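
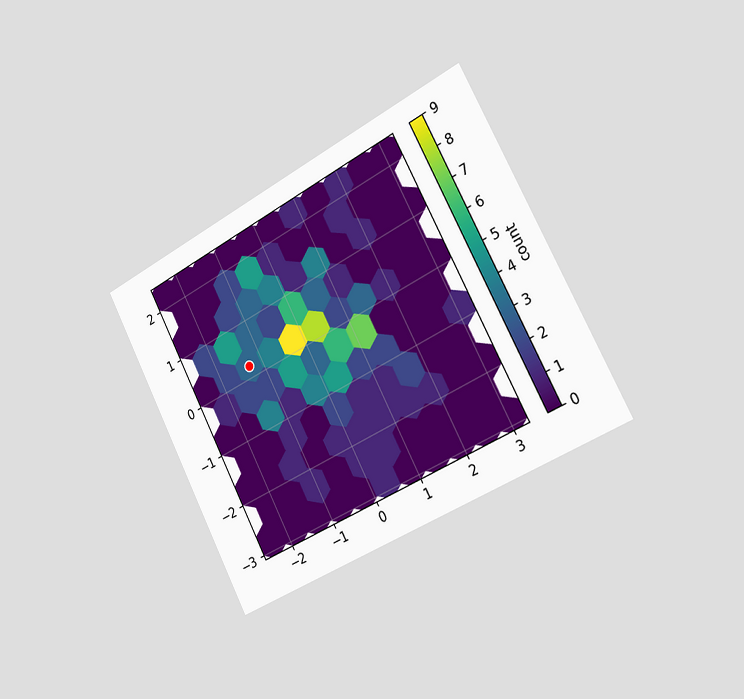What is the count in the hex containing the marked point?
3

The chart is tilted about 27° counter-clockwise and viewed slightly from the right. The marked hex reads 3 on the colorbar.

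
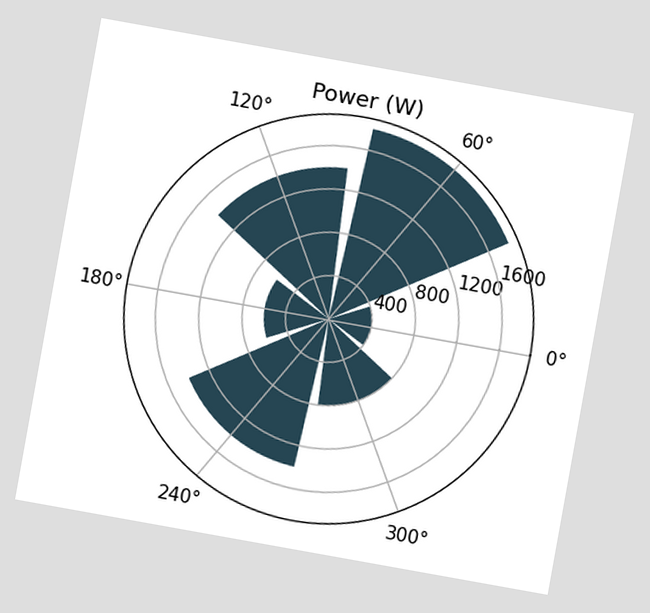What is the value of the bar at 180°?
The chart is tilted about 10° clockwise. The bar at 180° reaches 600W on the radial axis.

600W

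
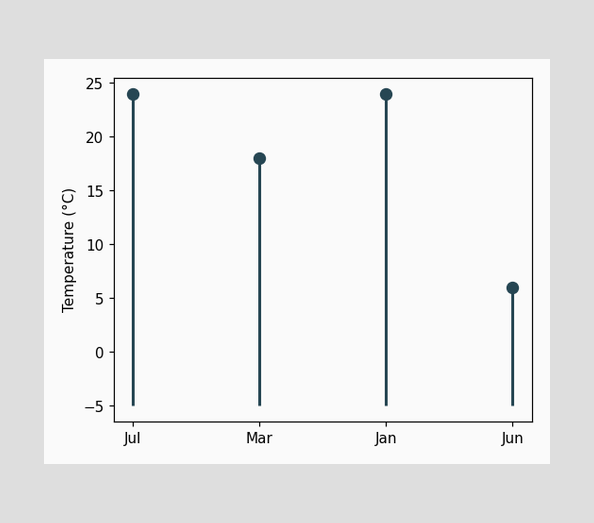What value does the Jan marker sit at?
The Jan marker sits at 24°C.

24°C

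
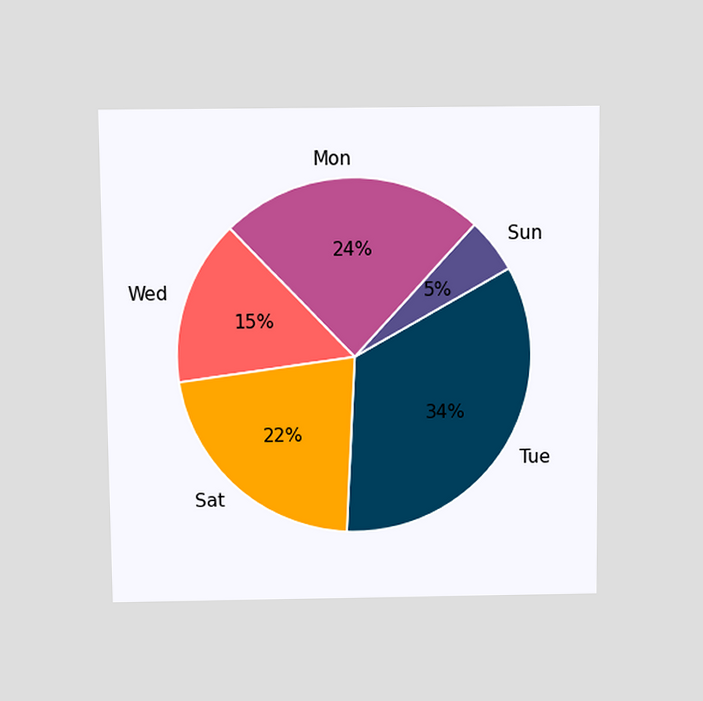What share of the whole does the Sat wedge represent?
22%

The chart is viewed at a slight angle. The Sat slice takes up 22% of the pie.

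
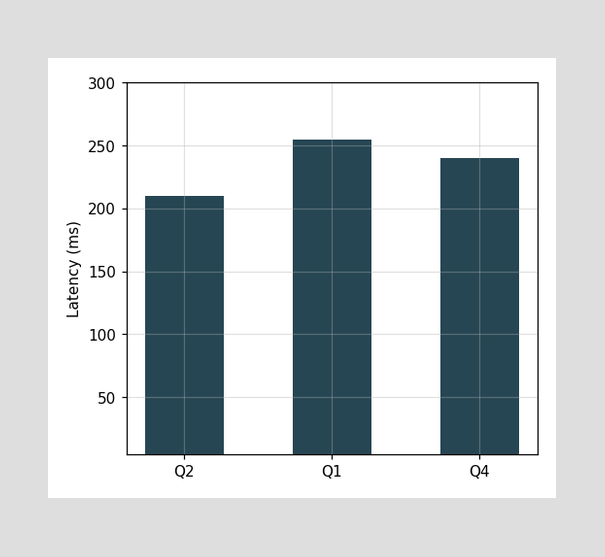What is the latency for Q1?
255ms

Reading along the chart's y-axis, the Q1 bar reaches 255ms.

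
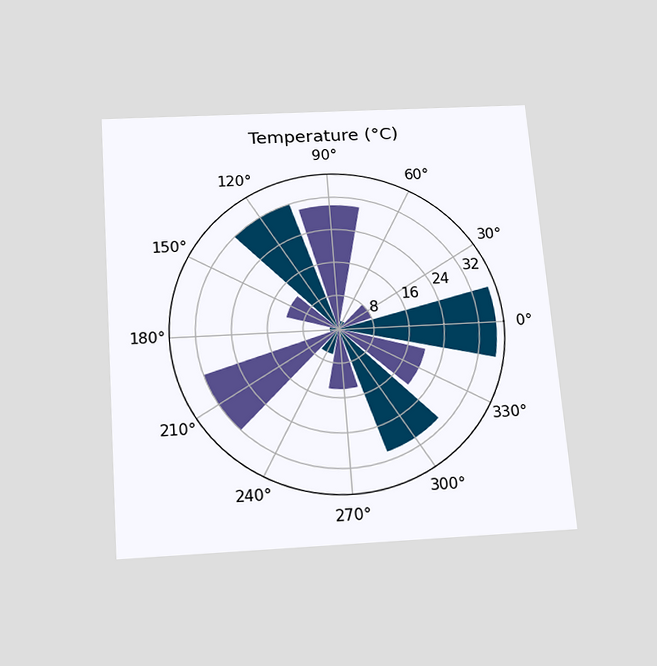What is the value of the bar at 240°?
6°C

The chart is tilted about 4° counter-clockwise and viewed slightly from below. The bar at 240° reaches 6°C on the radial axis.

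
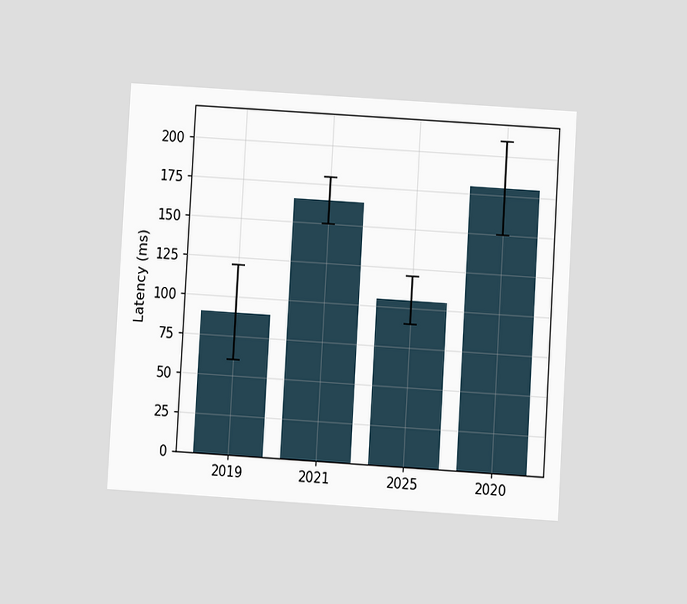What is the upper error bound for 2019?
120ms

The chart is tilted about 3° clockwise and viewed at a slight angle. The 2019 bar's upper whisker reaches 120ms.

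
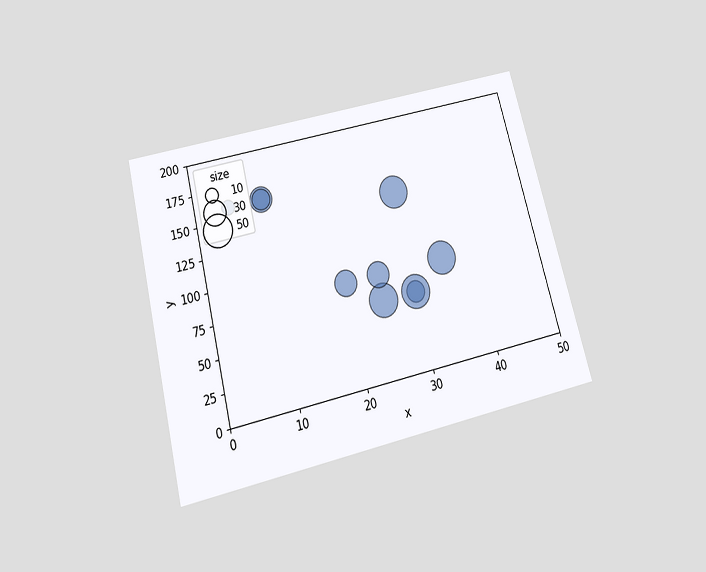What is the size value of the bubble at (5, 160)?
The chart is tilted about 14° counter-clockwise and viewed slightly from below. Matching the bubble at (5, 160) against the size legend gives 10.

10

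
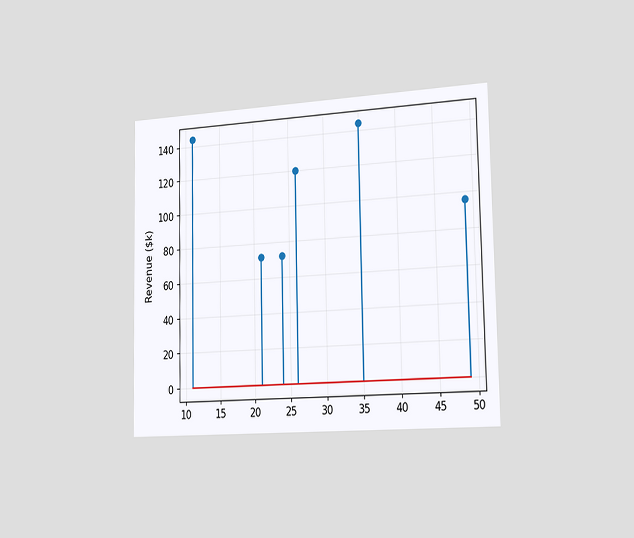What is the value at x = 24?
$72k

The chart is viewed slightly from the right. The stem at x=24 reaches $72k.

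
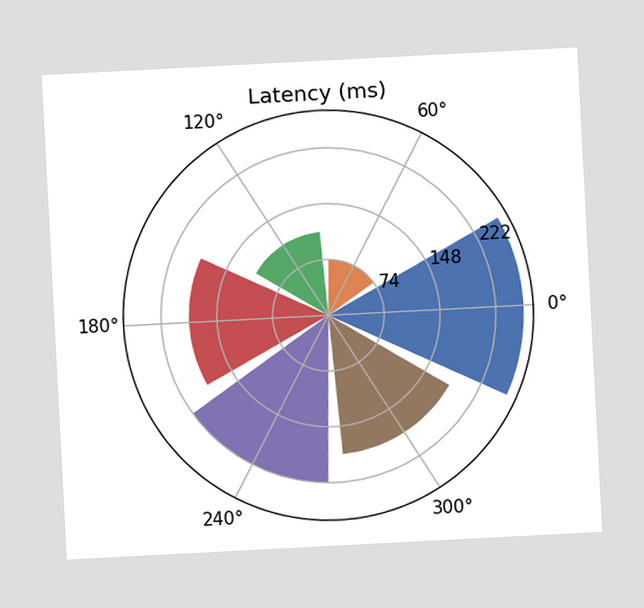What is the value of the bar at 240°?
222ms

The chart is tilted about 3° counter-clockwise. The bar at 240° reaches 222ms on the radial axis.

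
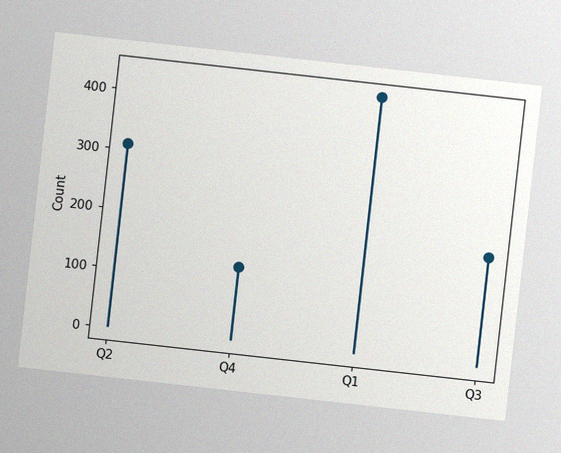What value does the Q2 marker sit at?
310

The chart is tilted about 6° clockwise, with some photo noise. The Q2 marker sits at 310.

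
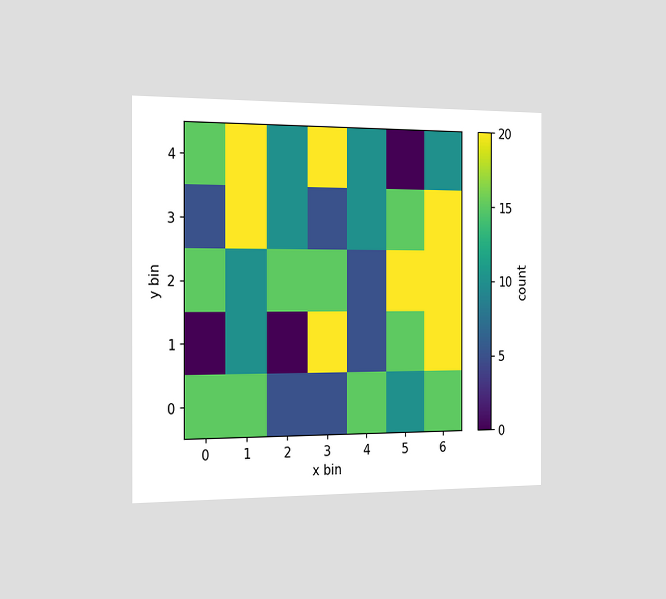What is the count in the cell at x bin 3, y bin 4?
20

The chart is viewed slightly from the left. Matching the cell (3, 4) against the colorbar gives 20.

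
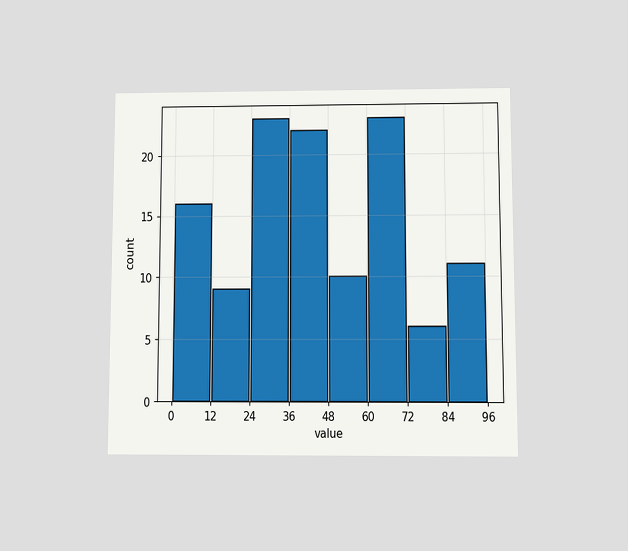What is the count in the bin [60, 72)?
The chart is viewed at a slight angle. The [60, 72) bin has height 23.

23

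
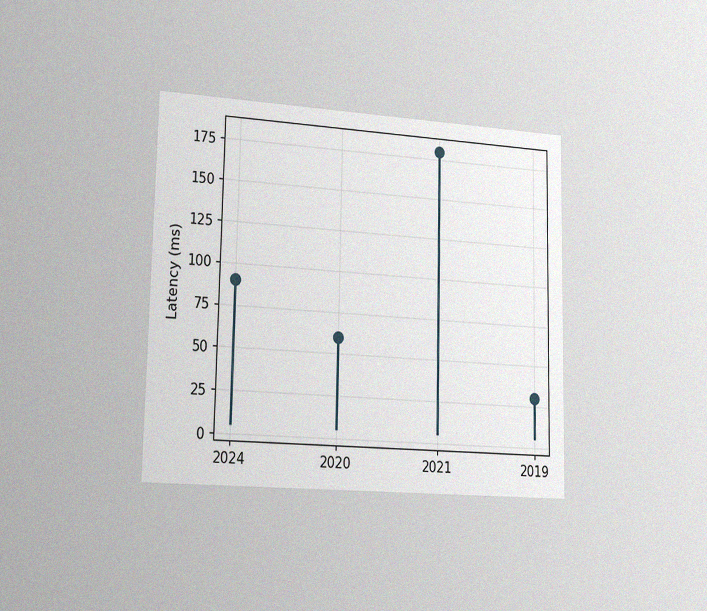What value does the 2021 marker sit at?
The chart is viewed slightly from the left, with some photo noise. The 2021 marker sits at 180ms.

180ms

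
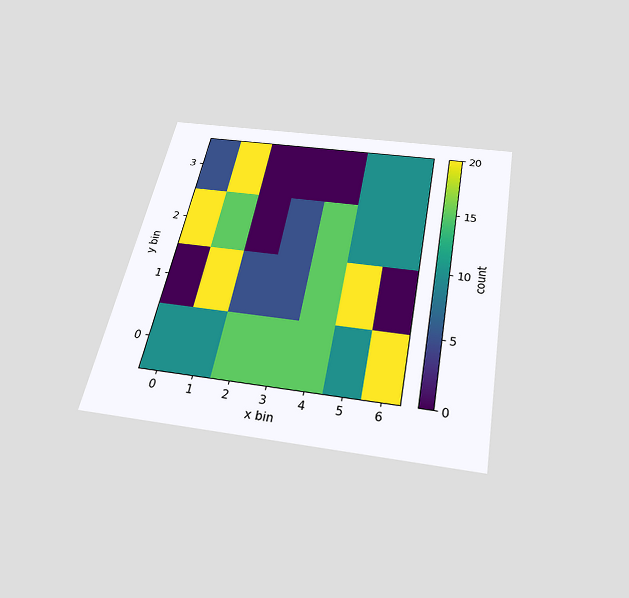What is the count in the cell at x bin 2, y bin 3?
0

The chart is tilted about 11° clockwise and viewed slightly from below. Matching the cell (2, 3) against the colorbar gives 0.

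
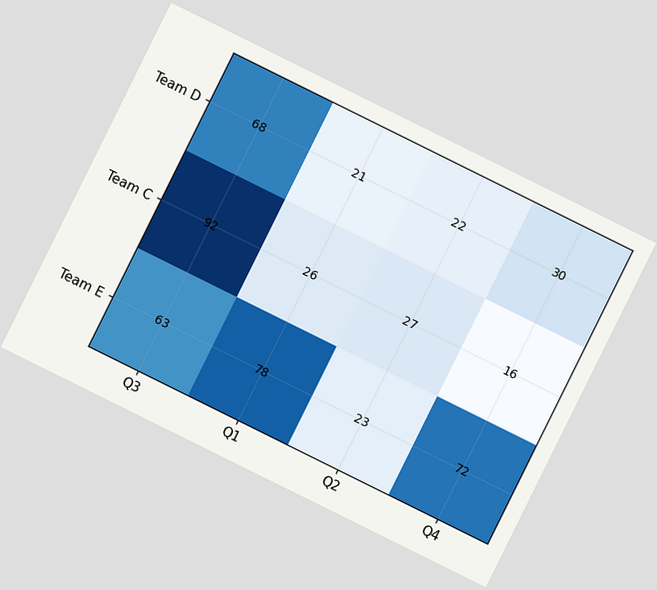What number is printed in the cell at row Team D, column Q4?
The chart is tilted about 26° clockwise. The (Team D, Q4) cell reads 30.

30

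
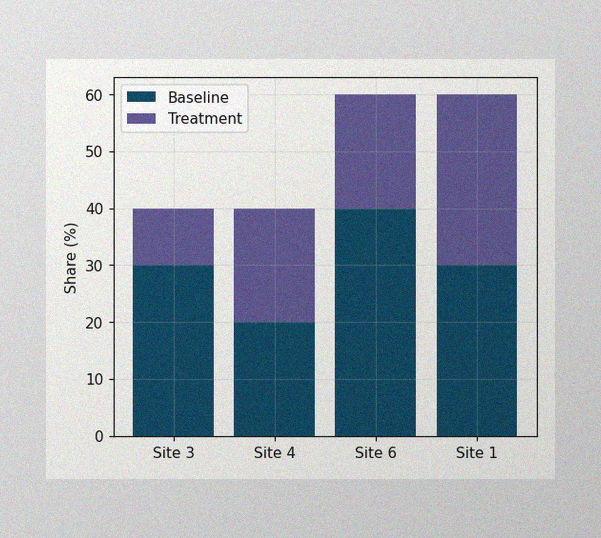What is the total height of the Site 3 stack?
40%

The image has some photo noise and uneven lighting. The Site 3 stack's top reaches 40% on the y-axis.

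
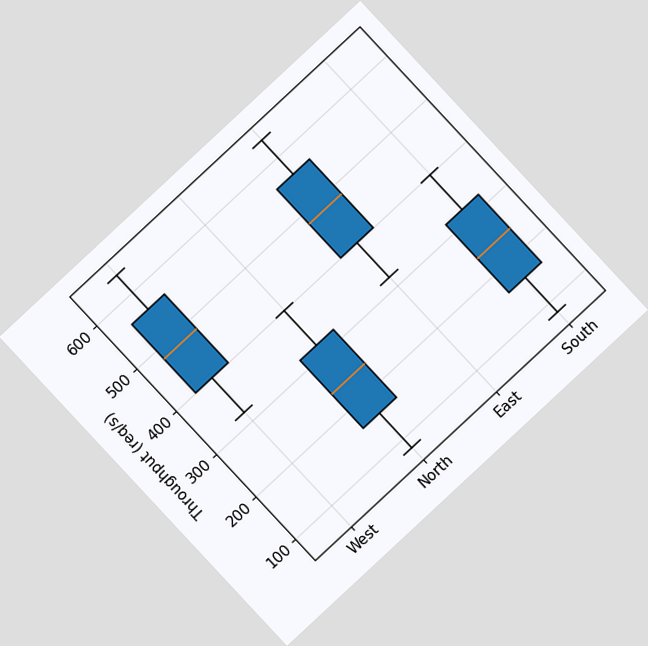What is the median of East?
480req/s

The chart is tilted about 43° counter-clockwise. The median line in the East box sits at 480req/s.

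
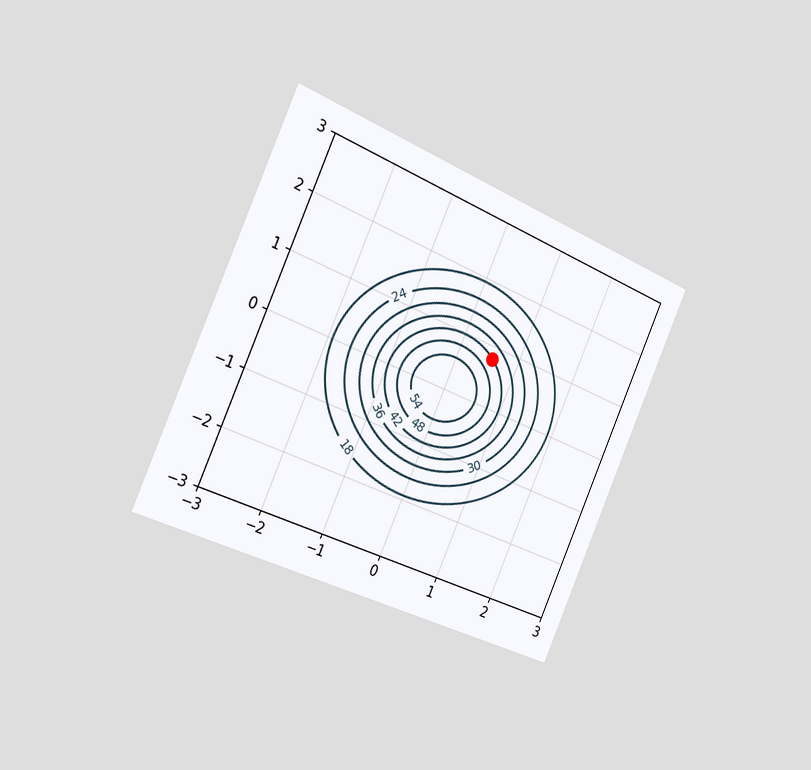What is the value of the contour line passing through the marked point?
42

The chart is tilted about 24° clockwise and viewed slightly from the left. The marked point sits on the contour labelled 42.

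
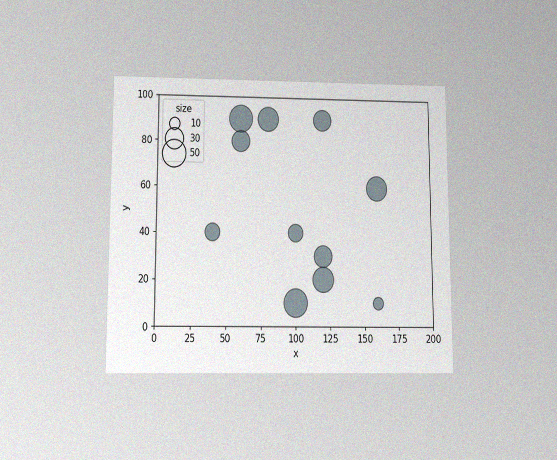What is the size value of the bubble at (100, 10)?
The chart is viewed slightly from below, with some photo noise. Matching the bubble at (100, 10) against the size legend gives 50.

50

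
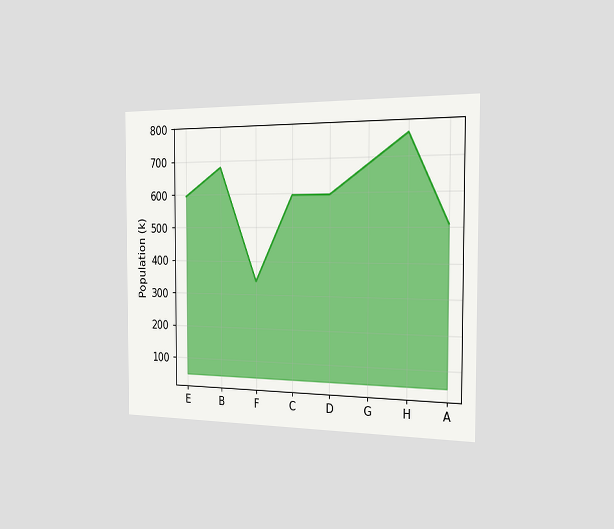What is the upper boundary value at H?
765k

The chart is viewed slightly from the right. At H the upper boundary is at 765k.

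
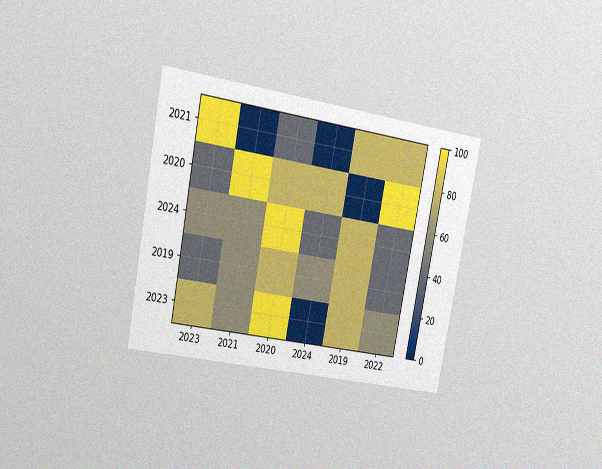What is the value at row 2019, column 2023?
The chart is tilted about 11° clockwise and viewed slightly from the left, with some photo noise. Matching cell (2019, 2023) against the colorbar gives 40.

40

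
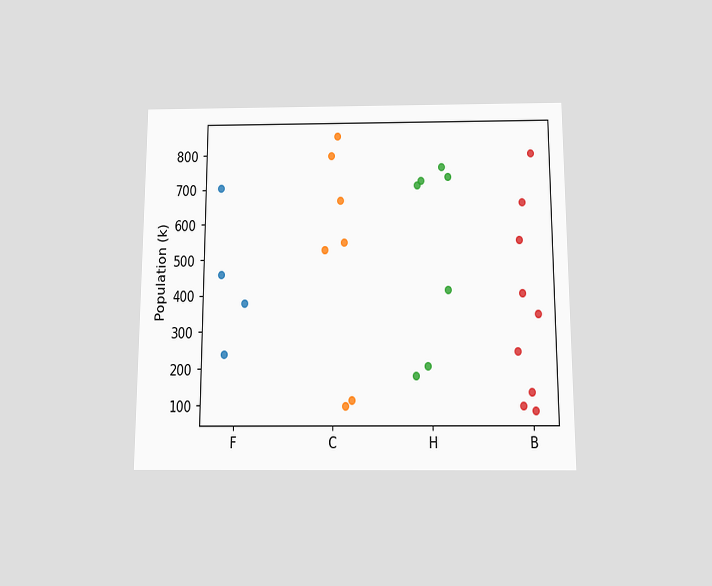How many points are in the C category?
7

The chart is viewed slightly from below. Counting the markers in the C column gives 7.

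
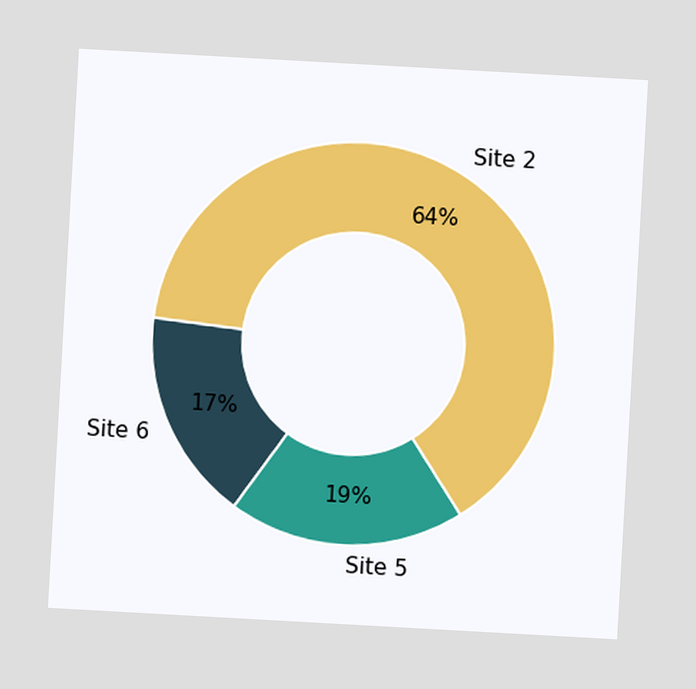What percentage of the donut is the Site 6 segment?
The chart is tilted about 3° clockwise. The Site 6 segment takes up 17% of the ring.

17%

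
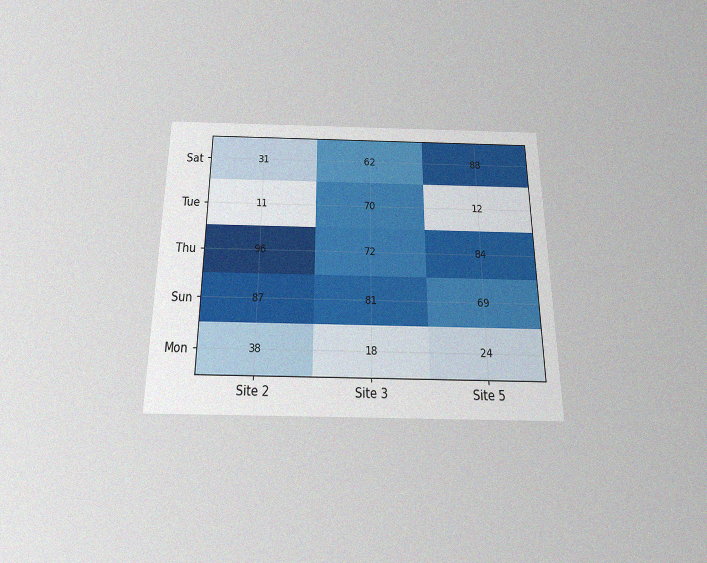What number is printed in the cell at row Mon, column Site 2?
The chart is viewed slightly from below, with some photo noise. The (Mon, Site 2) cell reads 38.

38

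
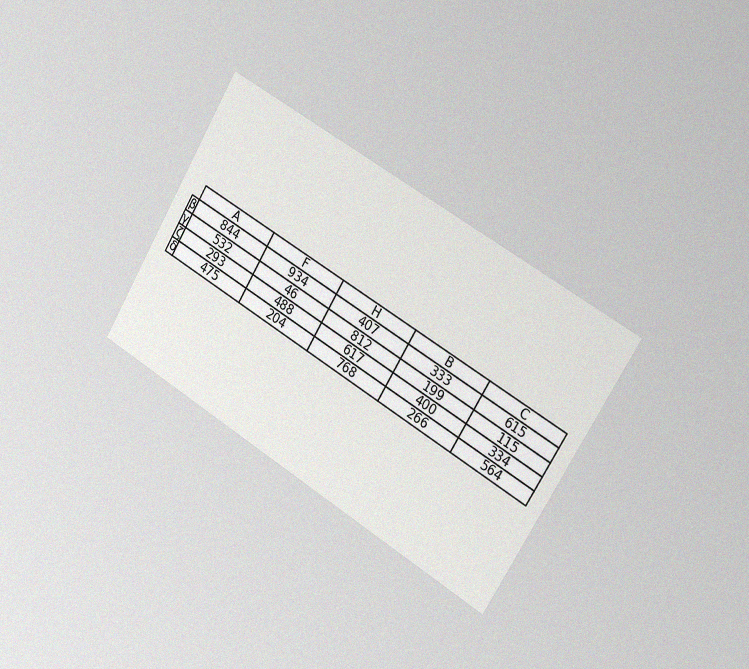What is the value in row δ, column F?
204

The chart is tilted about 31° clockwise and viewed slightly from the right, with some photo noise. The (δ, F) cell reads 204.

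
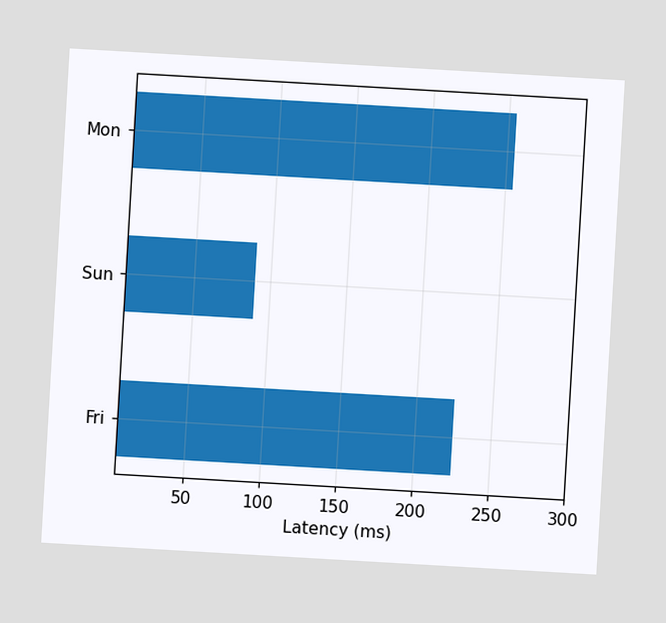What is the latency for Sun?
The chart is tilted about 3° clockwise. Reading along the chart's x-axis, the Sun bar reaches 90ms.

90ms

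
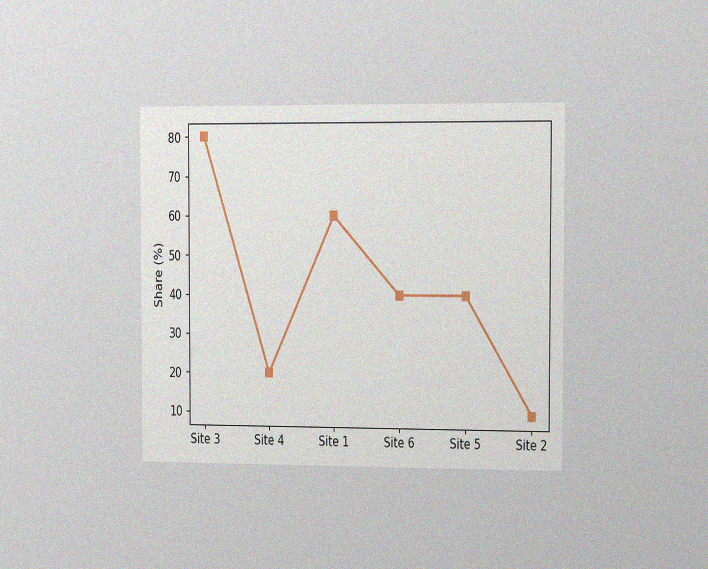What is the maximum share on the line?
The chart is viewed slightly from the right, with some photo noise. The highest point is at Site 3, and reading across to the y-axis gives 80%.

80%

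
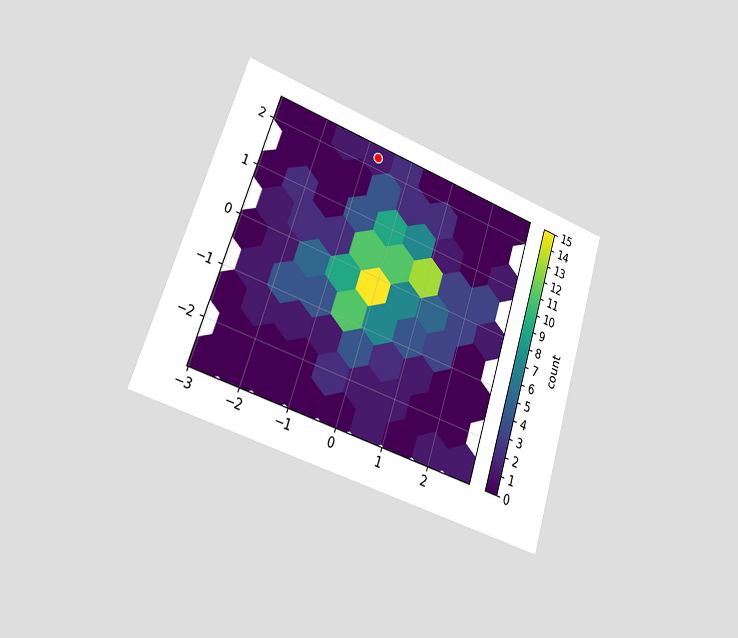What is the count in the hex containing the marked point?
1

The chart is tilted about 18° clockwise and viewed slightly from the left. The marked hex reads 1 on the colorbar.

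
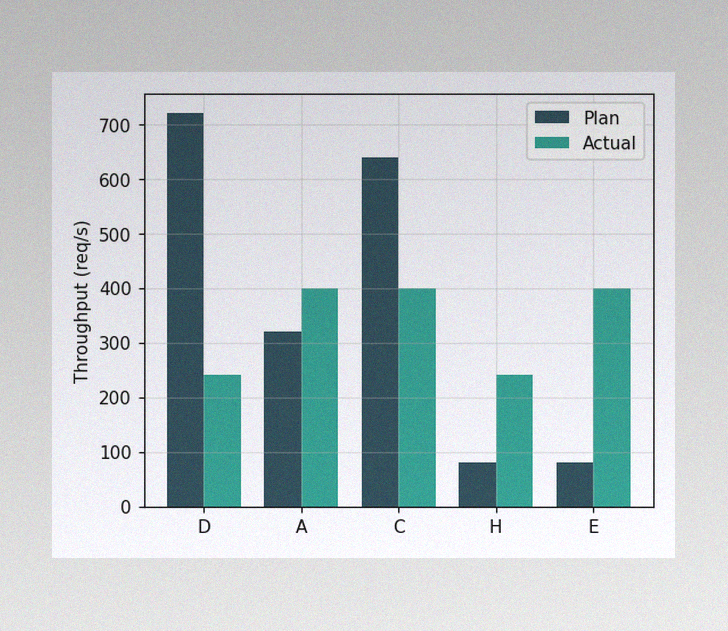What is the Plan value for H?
The image has some photo noise and uneven lighting. The Plan bar at H reaches 80req/s on the y-axis.

80req/s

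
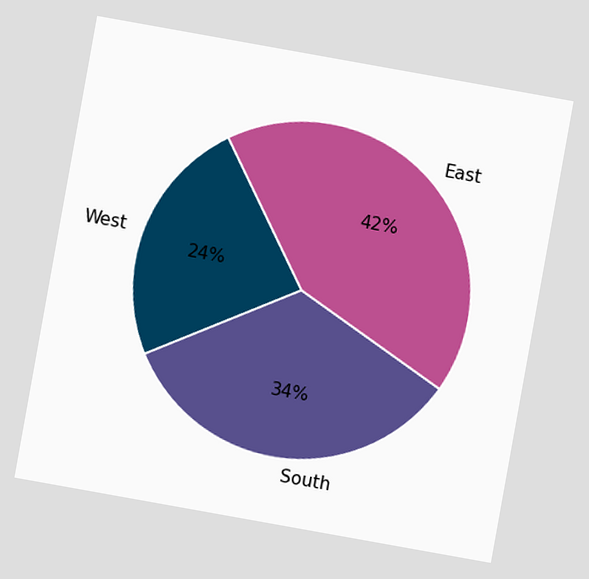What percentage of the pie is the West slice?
24%

The chart is tilted about 10° clockwise. The West slice takes up 24% of the pie.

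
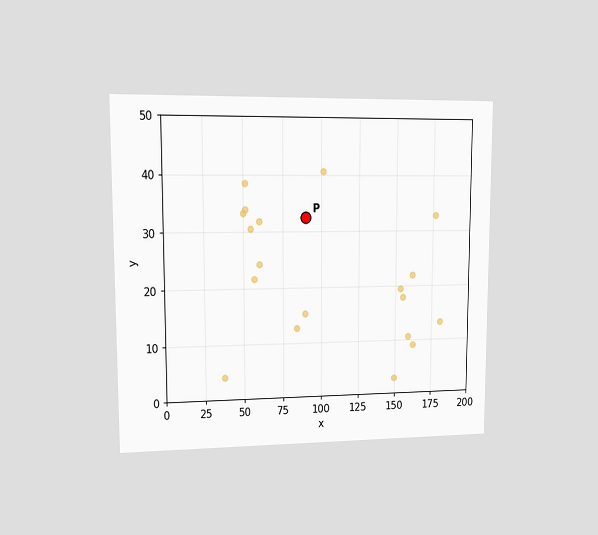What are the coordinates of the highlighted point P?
(90, 32.5)

The chart is viewed at a slight angle. Following the gridlines from P to each axis, P sits at (90, 32.5).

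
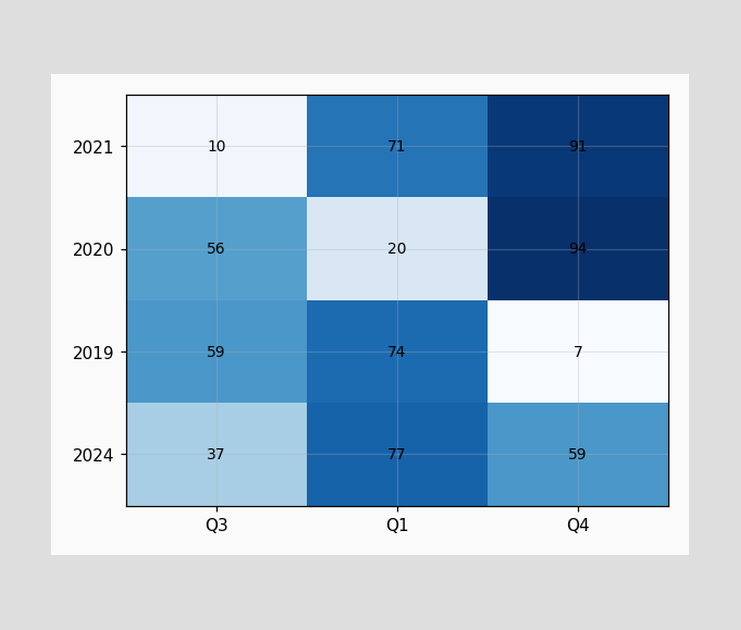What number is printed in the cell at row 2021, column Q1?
71

The (2021, Q1) cell reads 71.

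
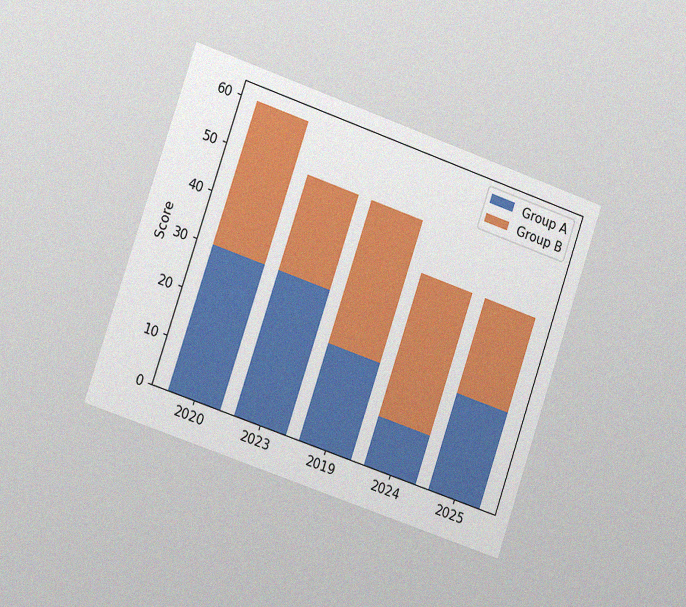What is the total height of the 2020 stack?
The chart is tilted about 19° clockwise and viewed slightly from the left, with some photo noise. The 2020 stack's top reaches 60 on the y-axis.

60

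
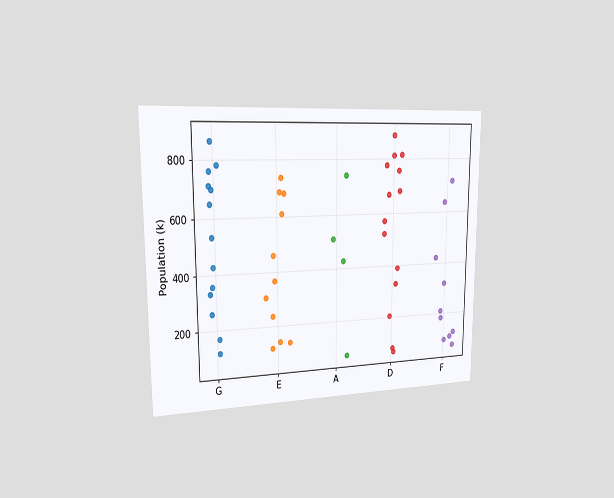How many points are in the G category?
The chart is viewed slightly from the left. Counting the markers in the G column gives 13.

13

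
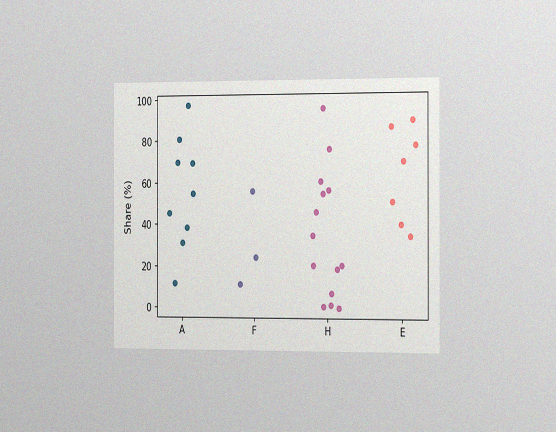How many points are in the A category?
The chart is viewed slightly from the right, with some photo noise. Counting the markers in the A column gives 9.

9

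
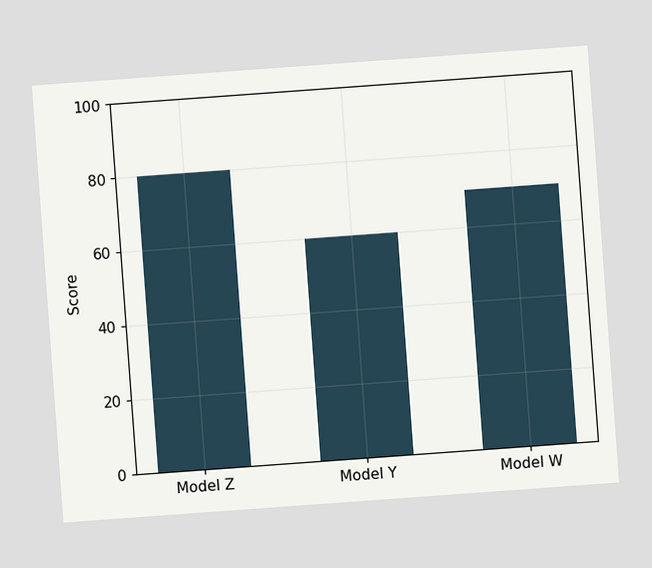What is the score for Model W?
70

The chart is tilted about 4° counter-clockwise. Reading along the chart's y-axis, the Model W bar reaches 70.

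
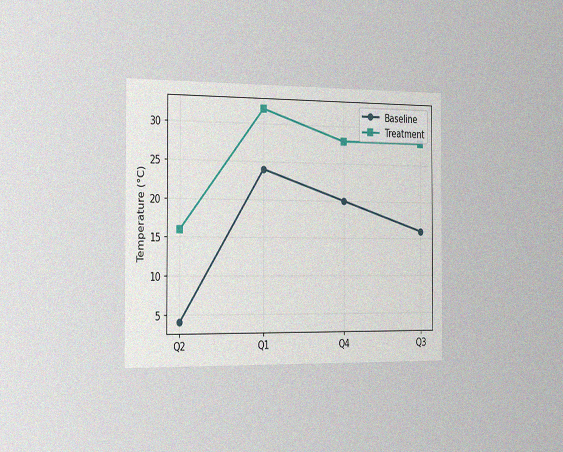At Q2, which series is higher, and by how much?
The chart is viewed slightly from the left, with some photo noise. At Q2, Treatment sits above the other line by 12°C.

Treatment, by 12°C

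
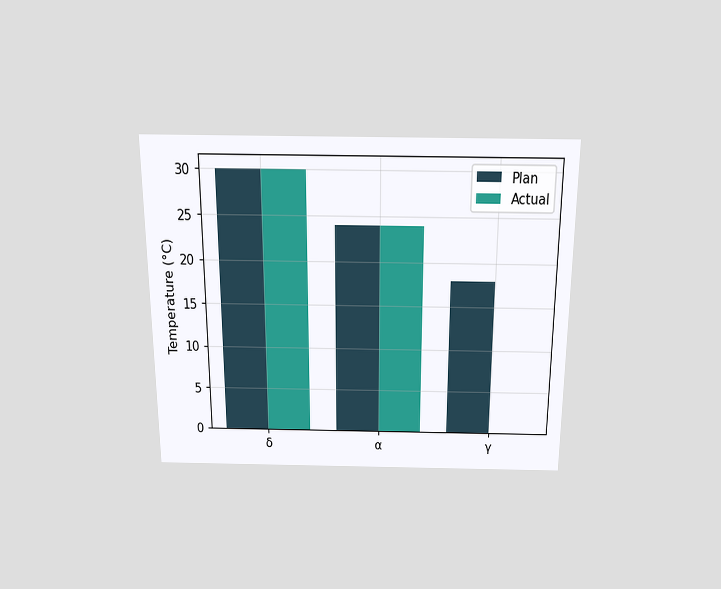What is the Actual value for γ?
The chart is viewed slightly from above. The Actual bar at γ reaches 0°C on the y-axis.

0°C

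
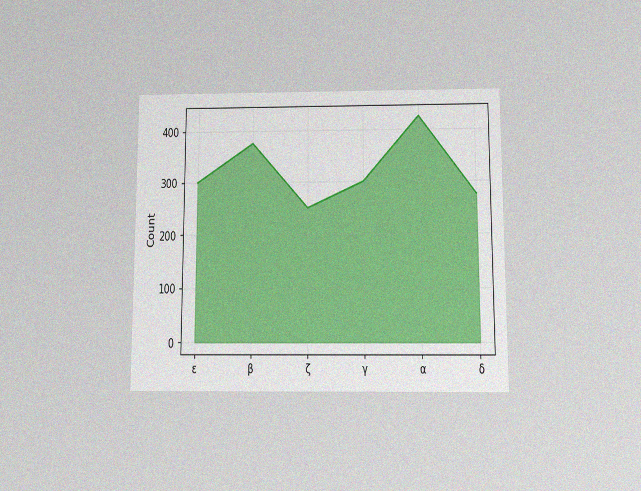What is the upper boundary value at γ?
300

The chart is viewed slightly from below, with some photo noise. At γ the upper boundary is at 300.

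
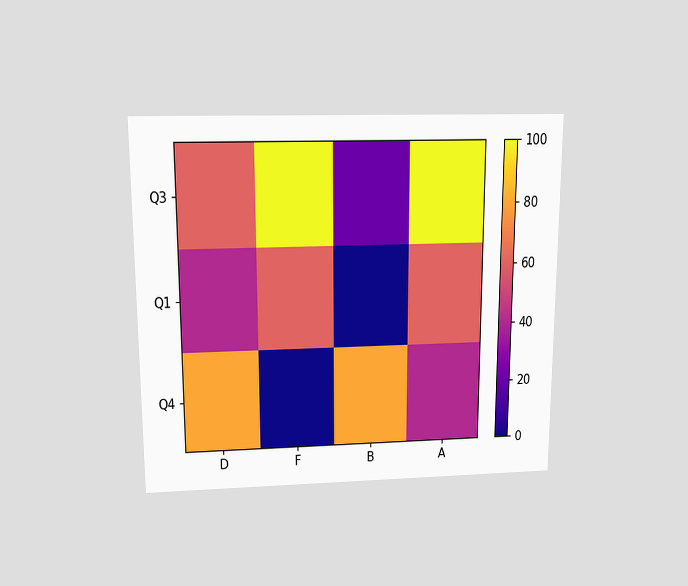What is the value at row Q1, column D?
The chart is viewed slightly from above. Matching cell (Q1, D) against the colorbar gives 40.

40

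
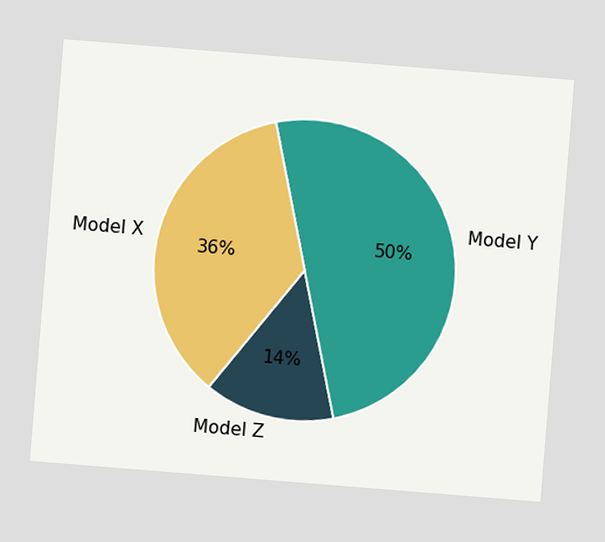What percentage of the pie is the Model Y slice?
50%

The chart is tilted about 5° clockwise. The Model Y slice takes up 50% of the pie.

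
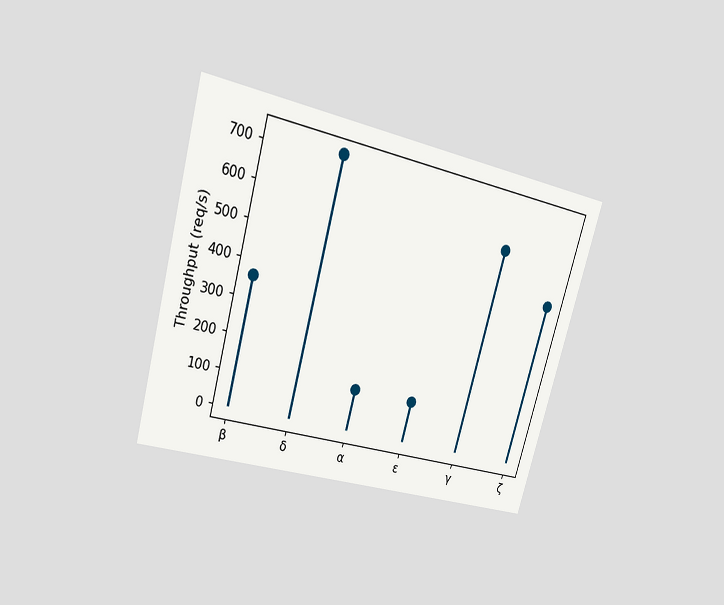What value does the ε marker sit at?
The chart is tilted about 15° clockwise and viewed at a slight angle. The ε marker sits at 120req/s.

120req/s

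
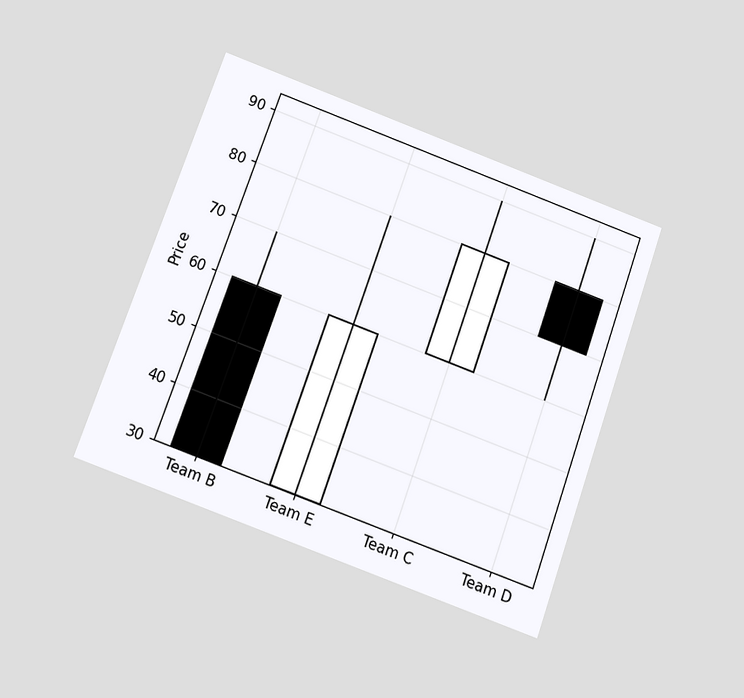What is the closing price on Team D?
70

The chart is tilted about 19° clockwise and viewed slightly from below. The Team D candle closes at 70.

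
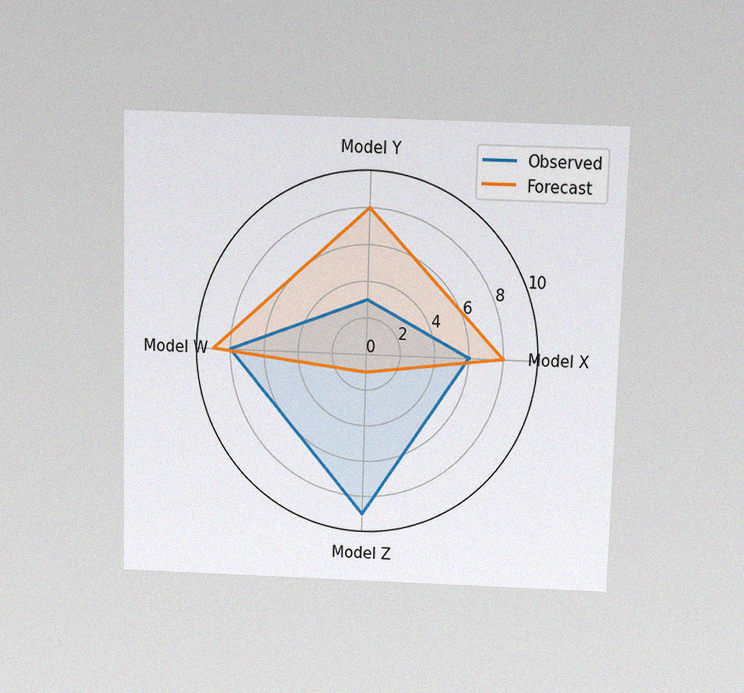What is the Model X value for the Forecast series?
8

The chart is viewed slightly from above, with some photo noise. On the Model X axis, Forecast reaches 8.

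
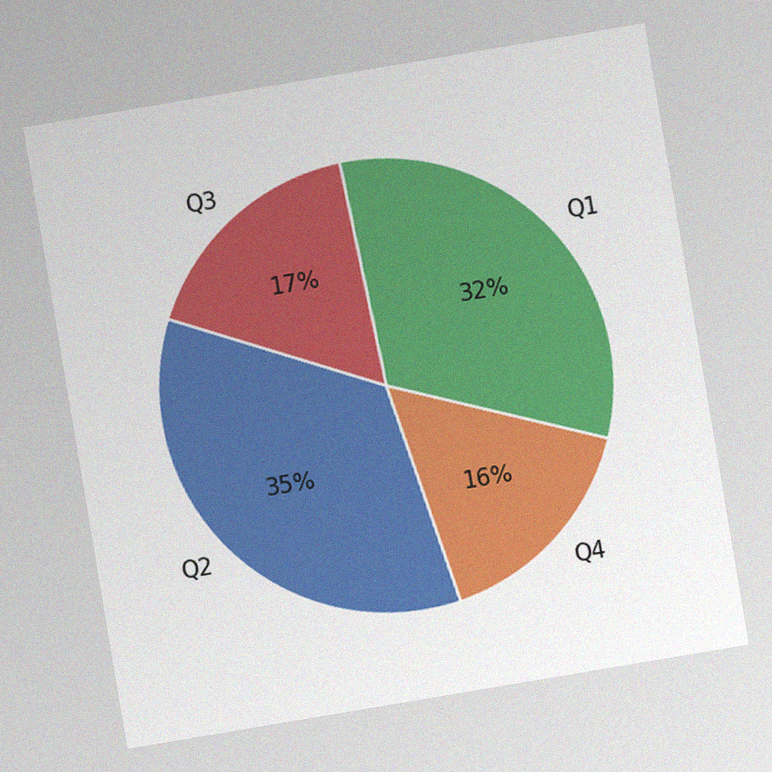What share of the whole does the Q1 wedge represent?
32%

The chart is tilted about 10° counter-clockwise, with some photo noise. The Q1 slice takes up 32% of the pie.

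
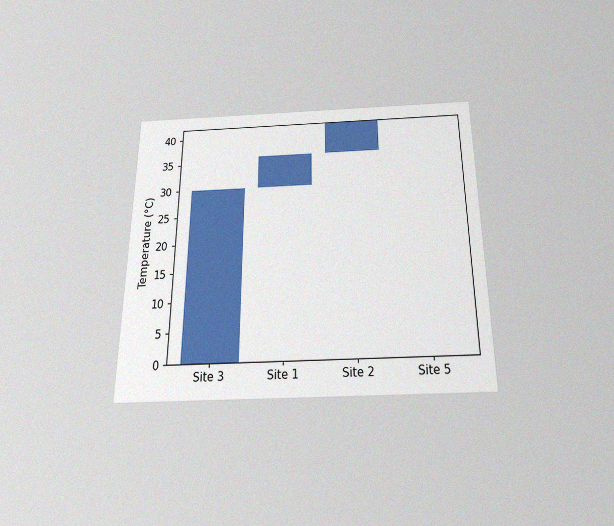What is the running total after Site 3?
30°C

The chart is viewed slightly from below, with some photo noise. After Site 3 the running total reaches 30°C.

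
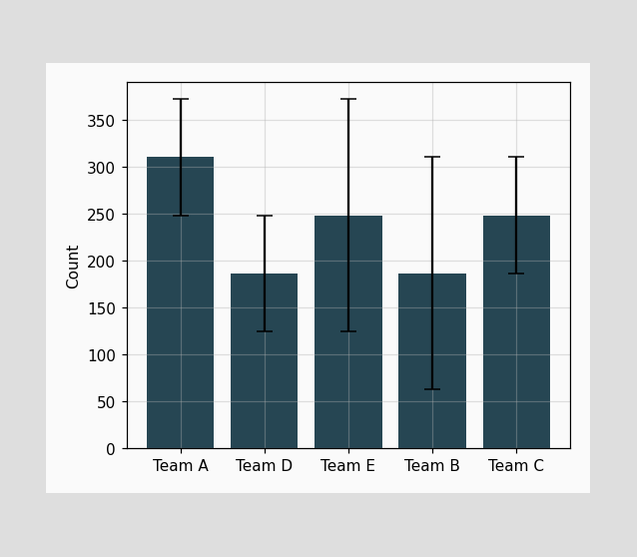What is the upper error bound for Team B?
310

The Team B bar's upper whisker reaches 310.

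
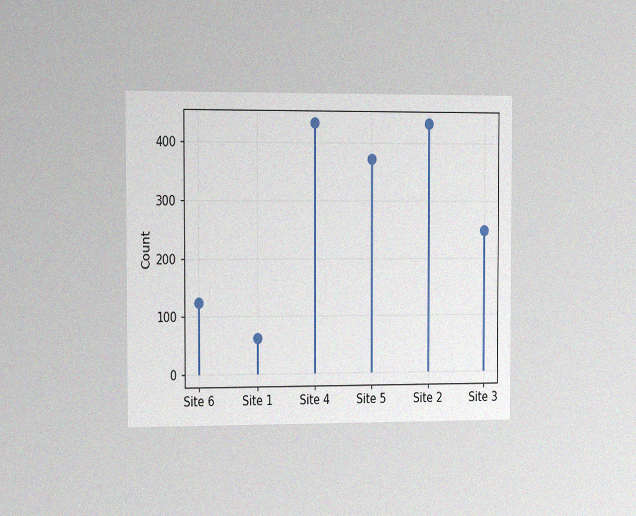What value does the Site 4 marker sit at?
The chart is viewed slightly from the left, with some photo noise. The Site 4 marker sits at 434.

434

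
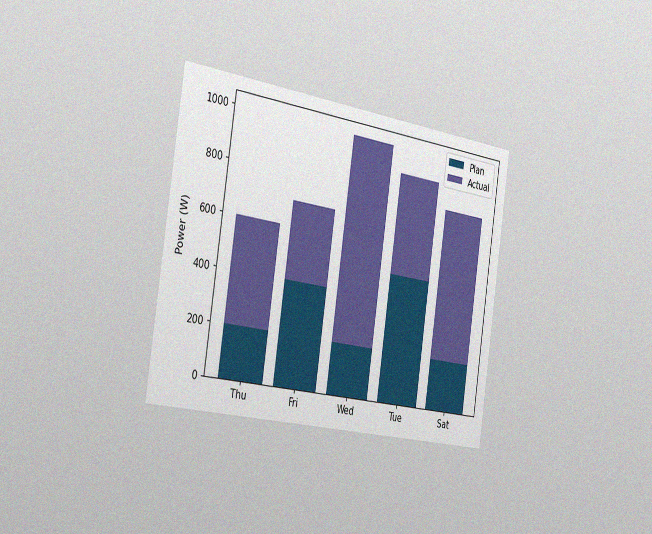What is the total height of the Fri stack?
The chart is tilted about 8° clockwise and viewed slightly from the left, with some photo noise. The Fri stack's top reaches 700W on the y-axis.

700W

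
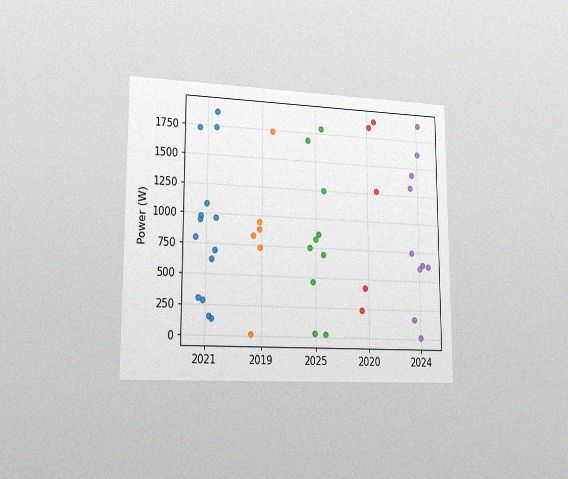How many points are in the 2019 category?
6

The chart is viewed slightly from the left, with some photo noise. Counting the markers in the 2019 column gives 6.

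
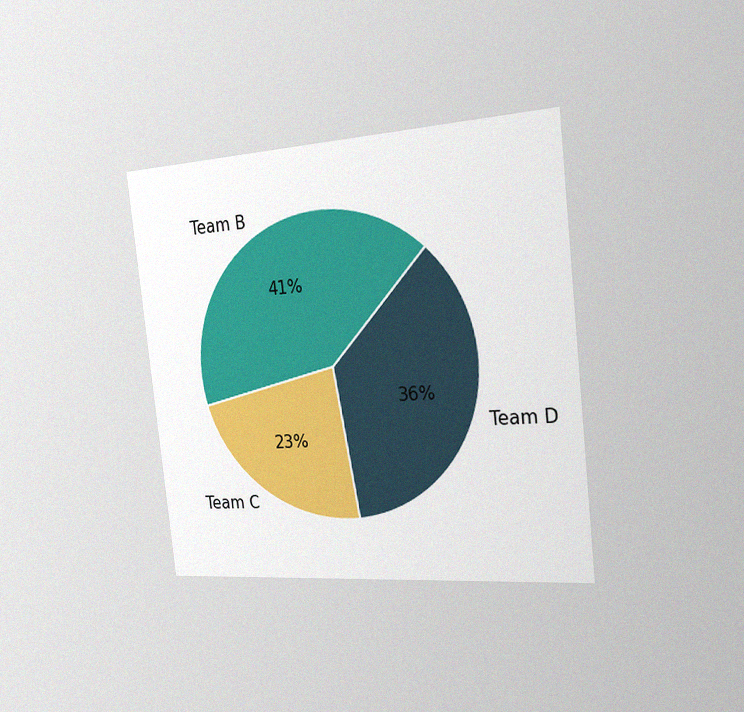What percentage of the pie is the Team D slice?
36%

The chart is tilted about 6° counter-clockwise and viewed slightly from the right, with some photo noise. The Team D slice takes up 36% of the pie.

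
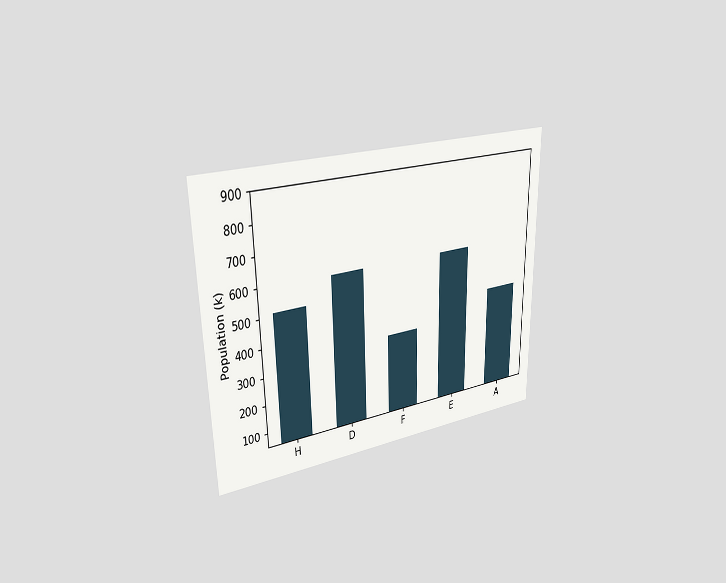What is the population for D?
The chart is viewed slightly from the left. Reading along the chart's y-axis, the D bar reaches 595k.

595k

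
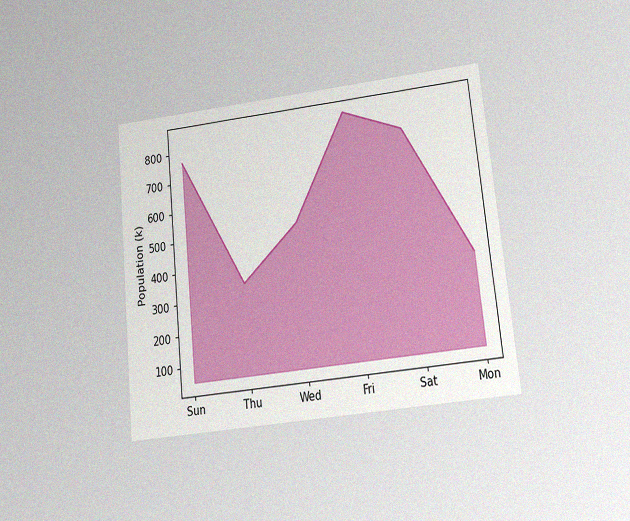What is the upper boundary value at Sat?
765k

The chart is tilted about 6° counter-clockwise and viewed at a slight angle, with some photo noise. At Sat the upper boundary is at 765k.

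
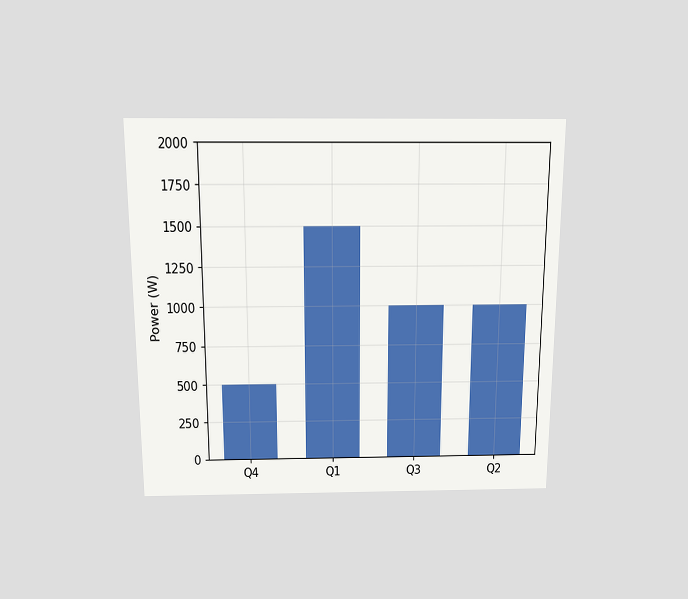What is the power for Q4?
The chart is viewed slightly from above. Reading along the chart's y-axis, the Q4 bar reaches 500W.

500W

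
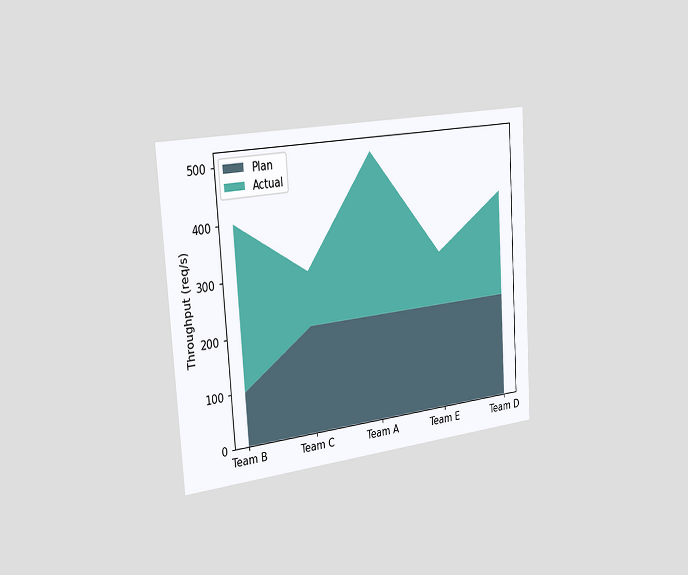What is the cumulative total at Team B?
The chart is tilted about 4° counter-clockwise and viewed slightly from the left. The stacked total at Team B reaches 400req/s.

400req/s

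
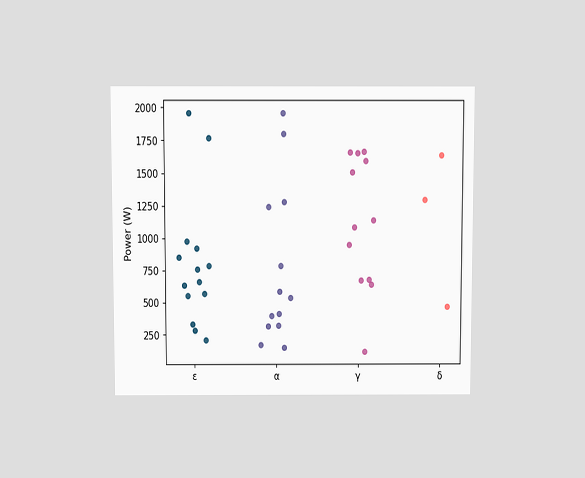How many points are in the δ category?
The chart is viewed slightly from above. Counting the markers in the δ column gives 3.

3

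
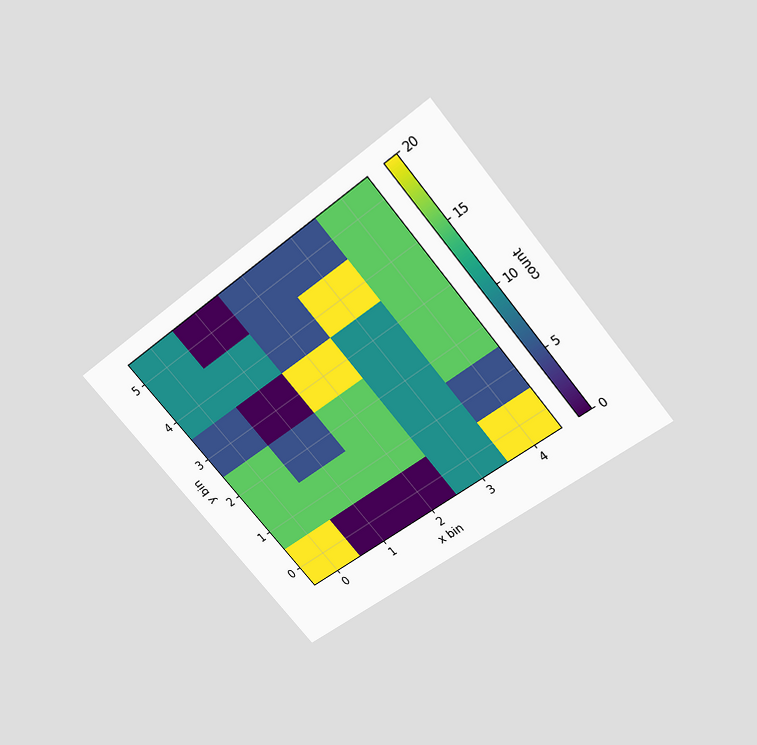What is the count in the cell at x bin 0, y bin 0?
20

The chart is tilted about 40° counter-clockwise and viewed slightly from above. Matching the cell (0, 0) against the colorbar gives 20.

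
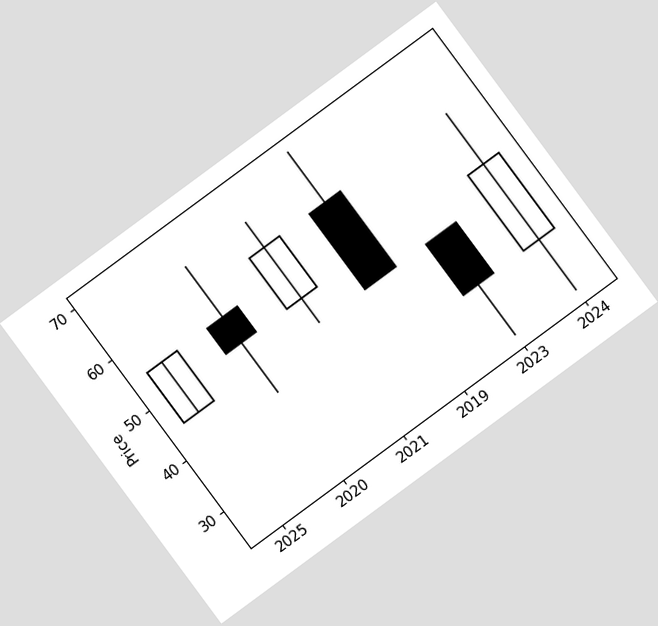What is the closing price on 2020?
50

The chart is tilted about 36° counter-clockwise. The 2020 candle closes at 50.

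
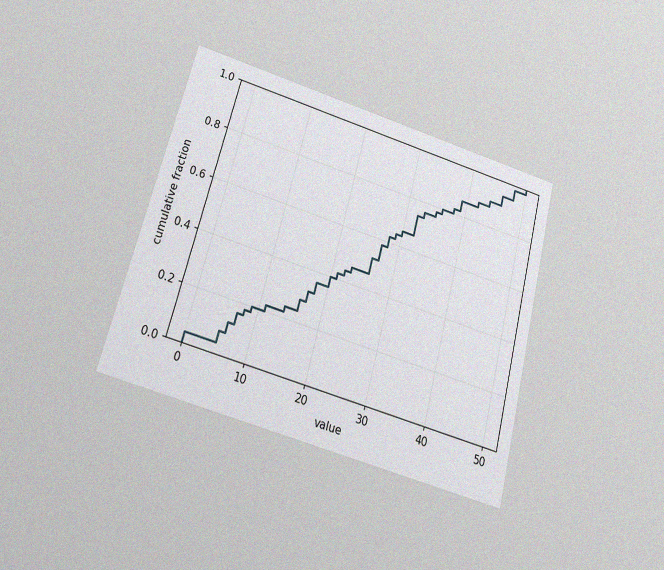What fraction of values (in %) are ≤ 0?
4%

The chart is tilted about 15° clockwise and viewed slightly from below, with some photo noise. At x=0 the ECDF step is at 4%.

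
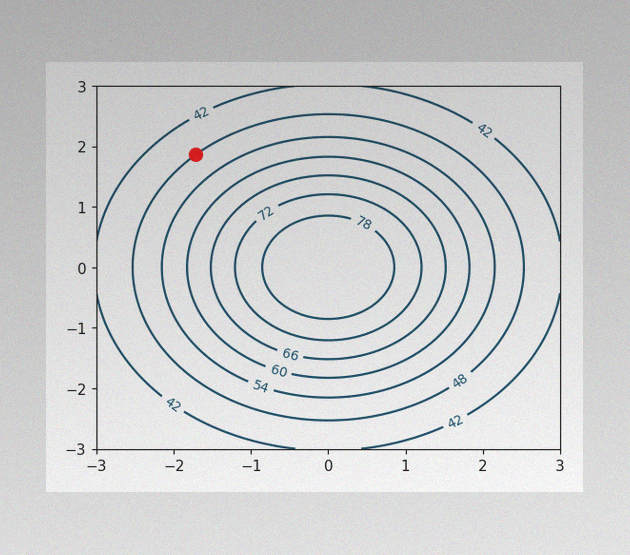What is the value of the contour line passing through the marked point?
The image has some photo noise and uneven lighting. The marked point sits on the contour labelled 48.

48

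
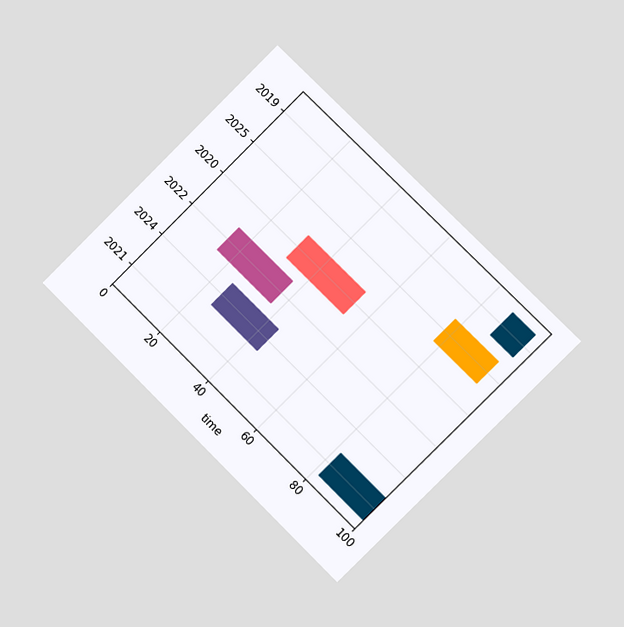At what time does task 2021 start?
The chart is tilted about 45° clockwise and viewed at a slight angle. The 2021 bar begins at t=82.

82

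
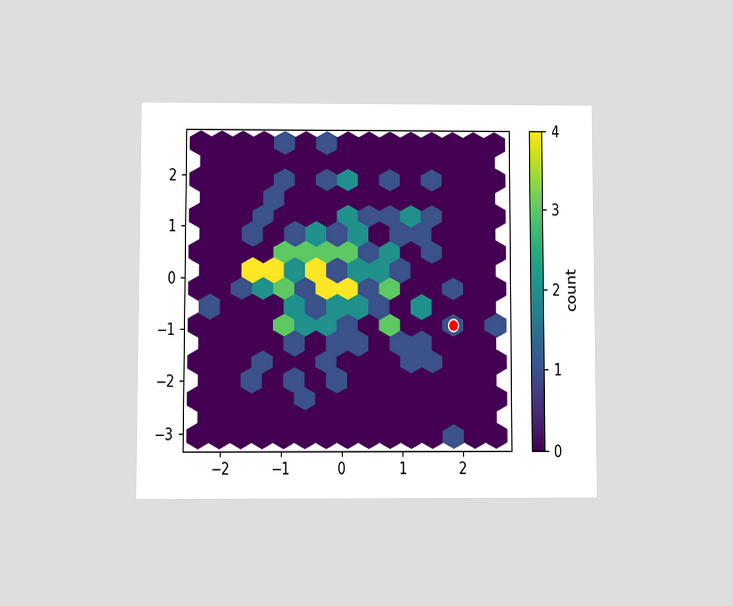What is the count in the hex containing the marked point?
The chart is viewed at a slight angle. The marked hex reads 1 on the colorbar.

1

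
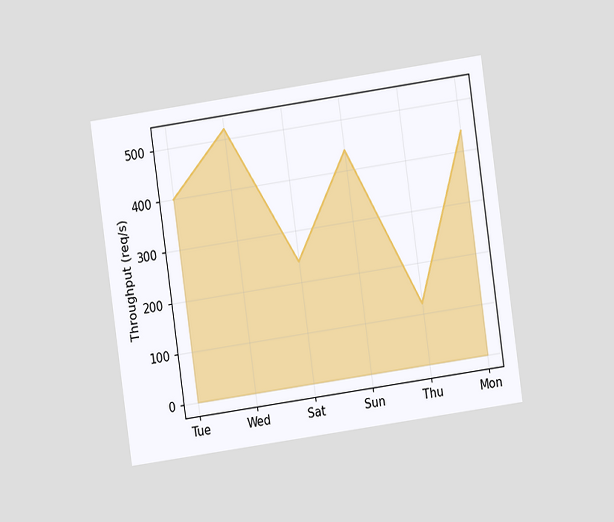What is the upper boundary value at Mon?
The chart is tilted about 8° counter-clockwise and viewed at a slight angle. At Mon the upper boundary is at 440req/s.

440req/s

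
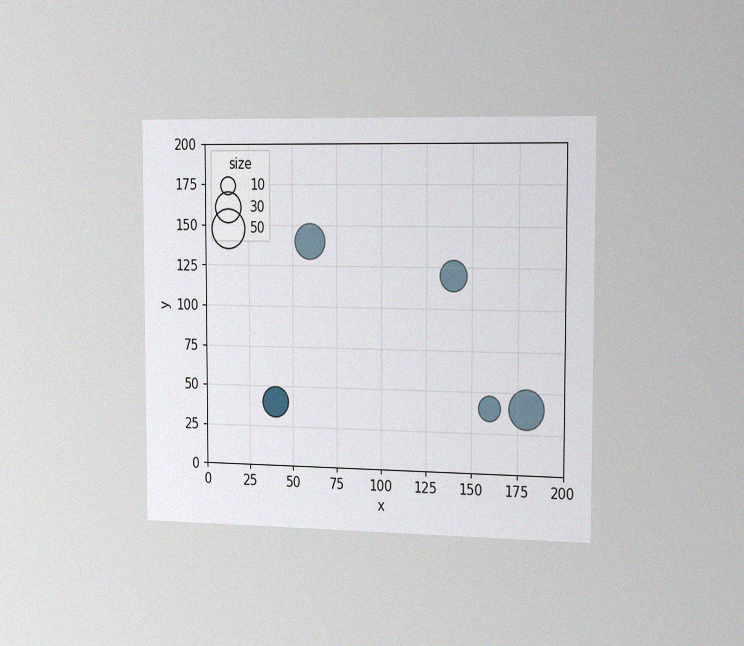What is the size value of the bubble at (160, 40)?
The chart is viewed slightly from the right, with some photo noise. Matching the bubble at (160, 40) against the size legend gives 20.

20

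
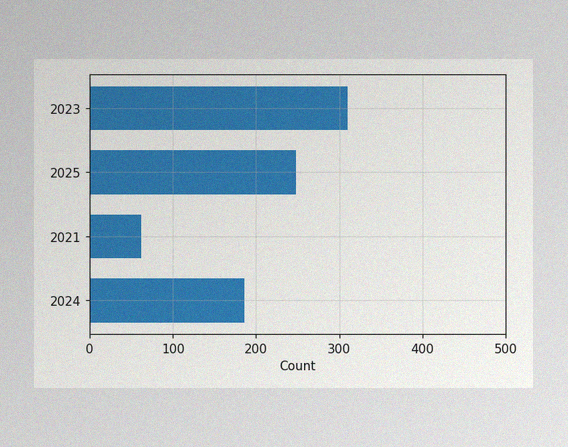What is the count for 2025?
The image has some photo noise and uneven lighting. Reading along the chart's x-axis, the 2025 bar reaches 248.

248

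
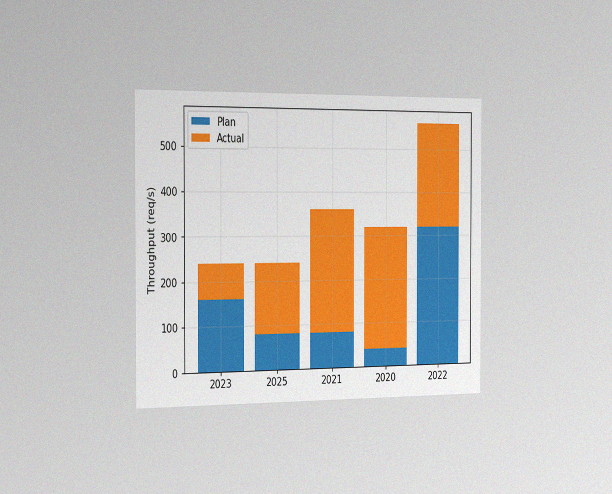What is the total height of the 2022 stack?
The chart is viewed slightly from the left, with some photo noise. The 2022 stack's top reaches 560req/s on the y-axis.

560req/s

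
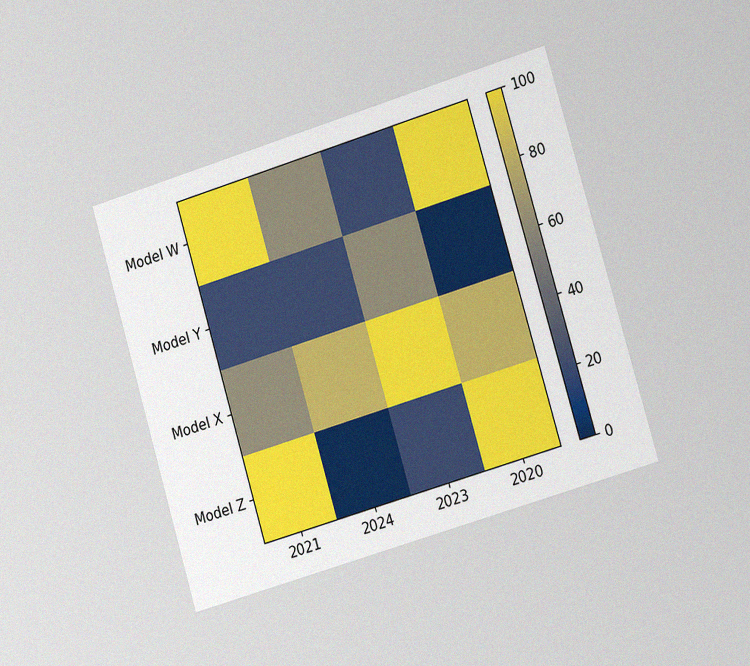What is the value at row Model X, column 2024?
80

The chart is tilted about 17° counter-clockwise and viewed slightly from the right, with some photo noise. Matching cell (Model X, 2024) against the colorbar gives 80.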